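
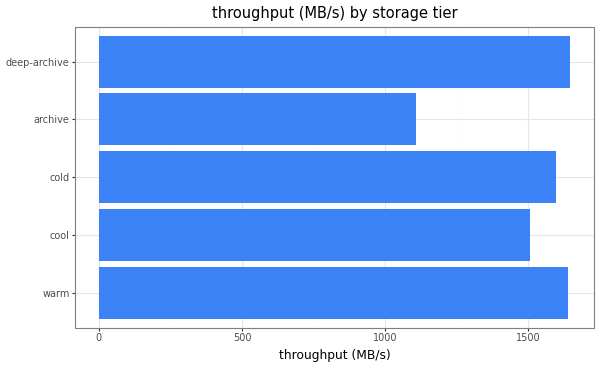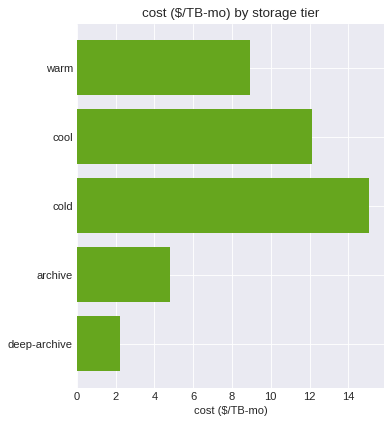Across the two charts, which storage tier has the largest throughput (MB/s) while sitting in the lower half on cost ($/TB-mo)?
Chart 2 median cost ($/TB-mo) ≈ 8; below-median storage tiers: archive, deep-archive. Among those, deep-archive has the highest throughput (MB/s) (≈ 1600).

deep-archive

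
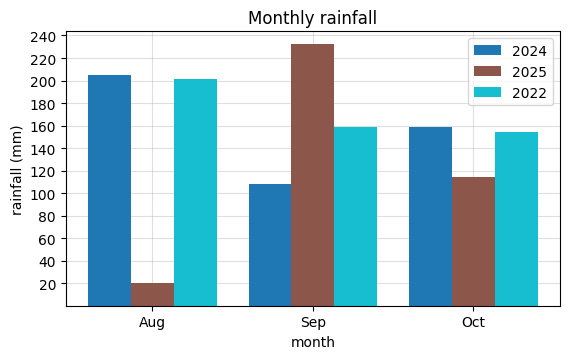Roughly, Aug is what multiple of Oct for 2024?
≈ 1.25×

Aug ≈ 200, Oct ≈ 160; 200/160 ≈ 1.25.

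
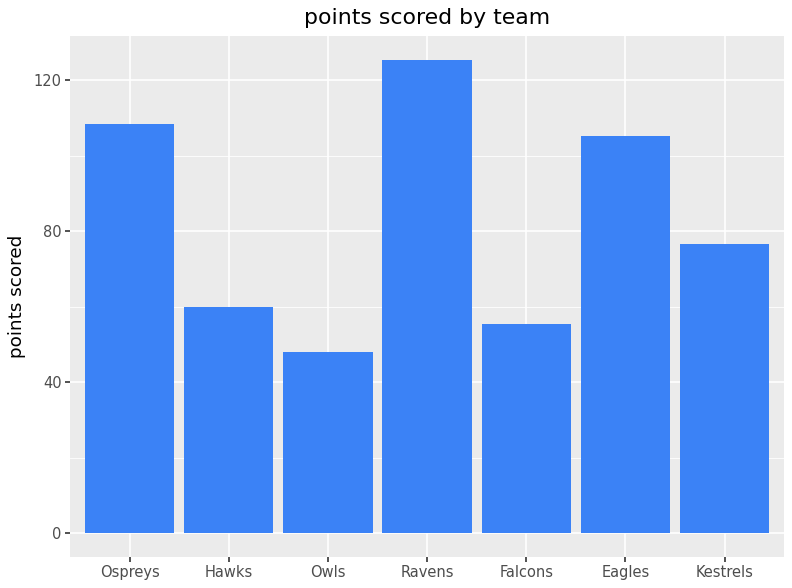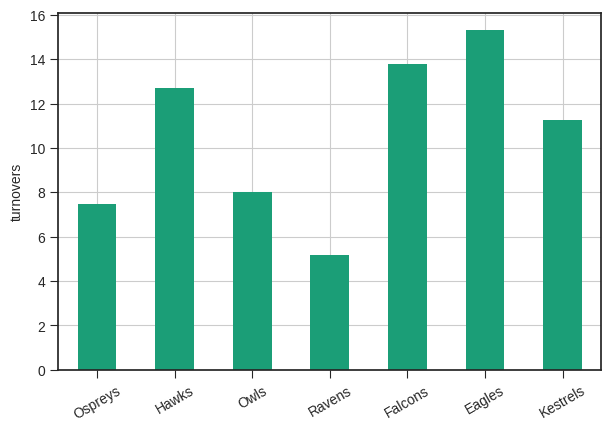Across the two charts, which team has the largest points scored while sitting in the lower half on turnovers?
Chart 2 median turnovers ≈ 12; below-median teams: Ospreys, Owls, Ravens. Among those, Ravens has the highest points scored (≈ 120).

Ravens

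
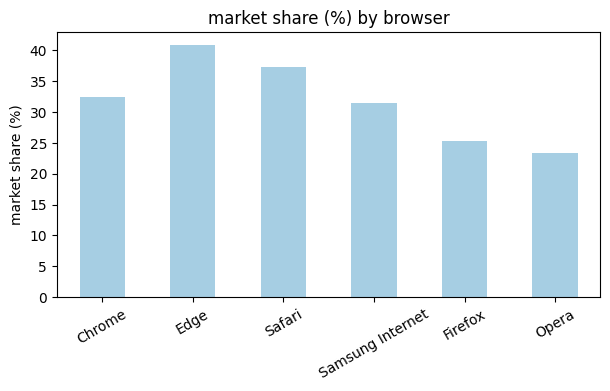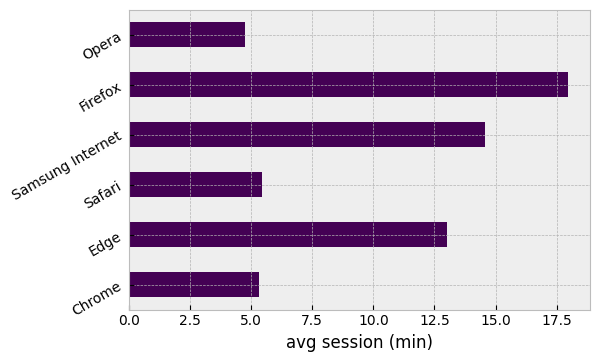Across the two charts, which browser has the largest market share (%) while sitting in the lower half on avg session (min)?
Safari

Chart 2 median avg session (min) ≈ 10; below-median browsers: Chrome, Safari, Opera. Among those, Safari has the highest market share (%) (≈ 35).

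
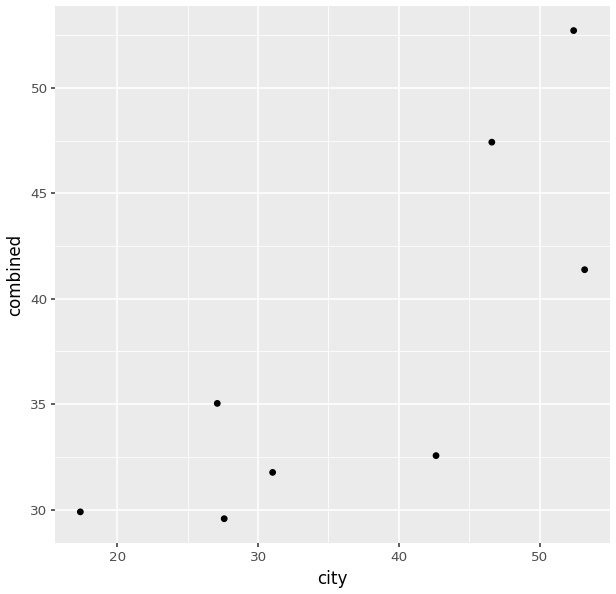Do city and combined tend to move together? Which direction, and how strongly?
Points are positively correlated; strong (|r| ≈ 0.8).

positive, strong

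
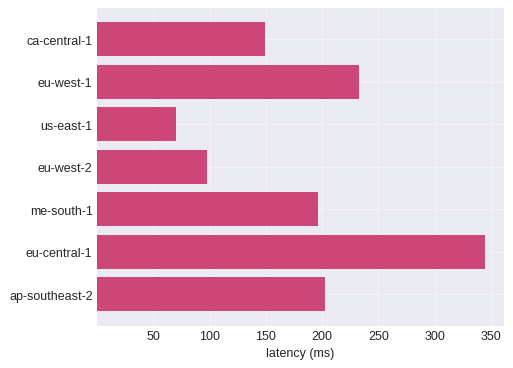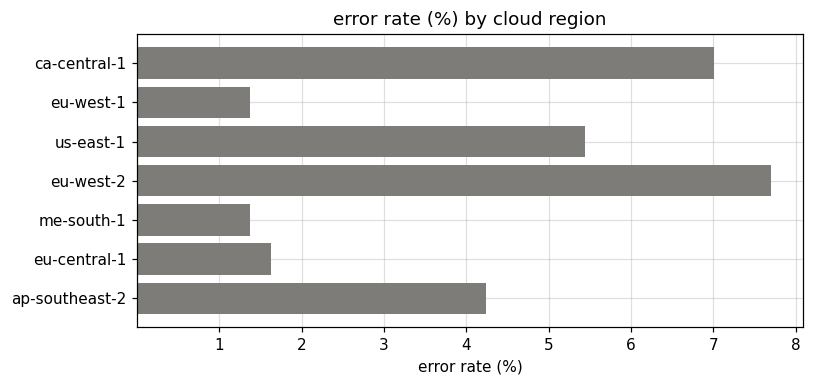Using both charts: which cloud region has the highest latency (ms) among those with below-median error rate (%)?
eu-central-1

Chart 2 median error rate (%) ≈ 4; below-median cloud regions: eu-west-1, me-south-1, eu-central-1. Among those, eu-central-1 has the highest latency (ms) (≈ 350).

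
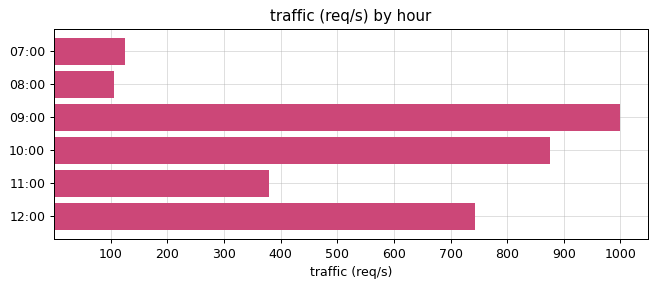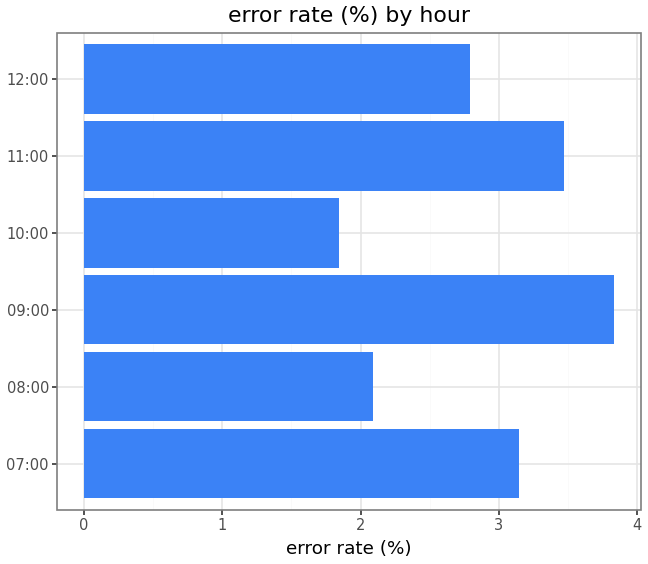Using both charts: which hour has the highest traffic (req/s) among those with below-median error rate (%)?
Chart 2 median error rate (%) ≈ 3; below-median hours: 08:00, 10:00, 12:00. Among those, 10:00 has the highest traffic (req/s) (≈ 900).

10:00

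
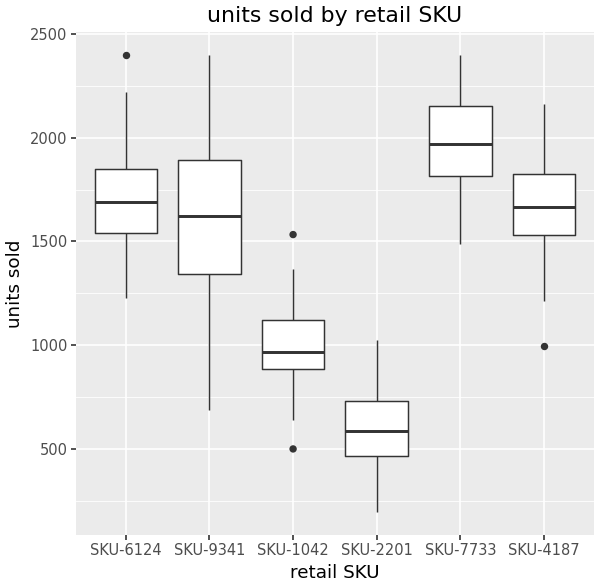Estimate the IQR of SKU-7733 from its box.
≈ 400

Q3 ≈ 2200, Q1 ≈ 1800; IQR ≈ 400.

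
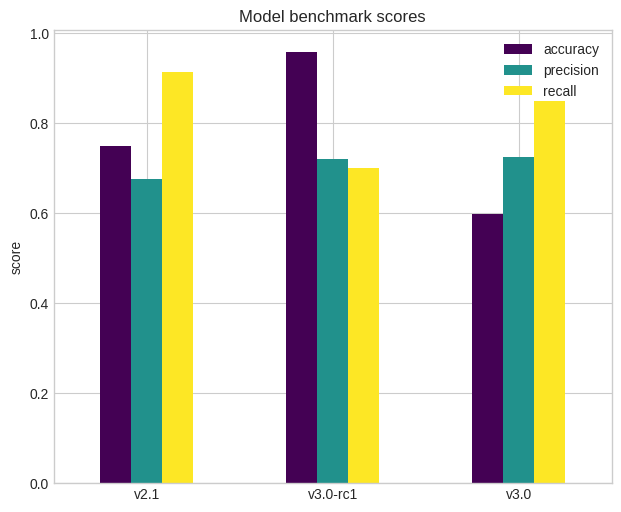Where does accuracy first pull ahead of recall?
v2.1: accuracy ≈ 0.7 vs recall ≈ 0.9 (not yet); v3.0-rc1: accuracy ≈ 1.0 vs recall ≈ 0.7 (first crossover).

v3.0-rc1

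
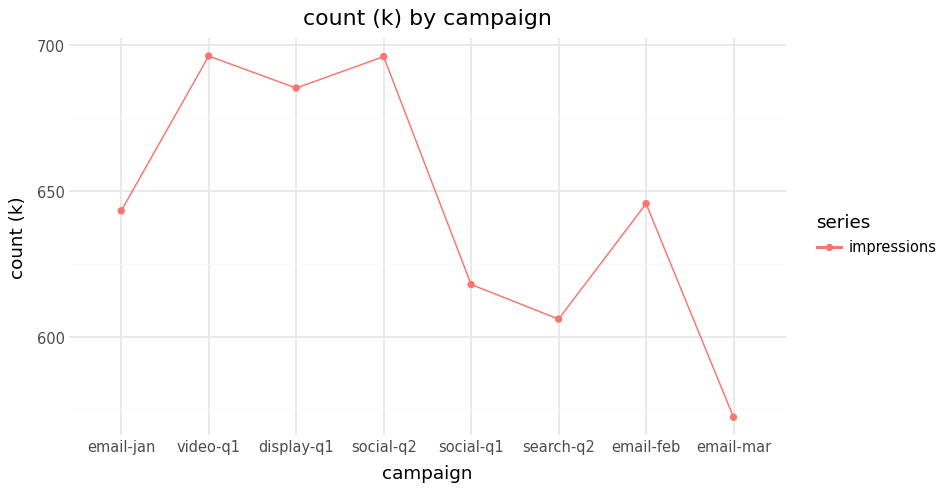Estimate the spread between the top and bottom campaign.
Max video-q1 ≈ 700, min email-mar ≈ 580; range ≈ 120.

≈ 120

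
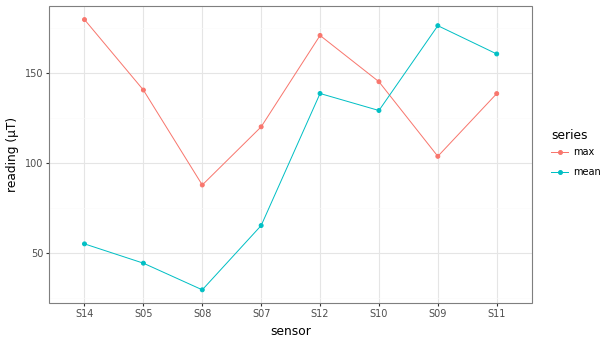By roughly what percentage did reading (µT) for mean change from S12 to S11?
≈ +14.3%

S12 ≈ 140, S11 ≈ 160; (160 − 140) / 140 ≈ +14.3%.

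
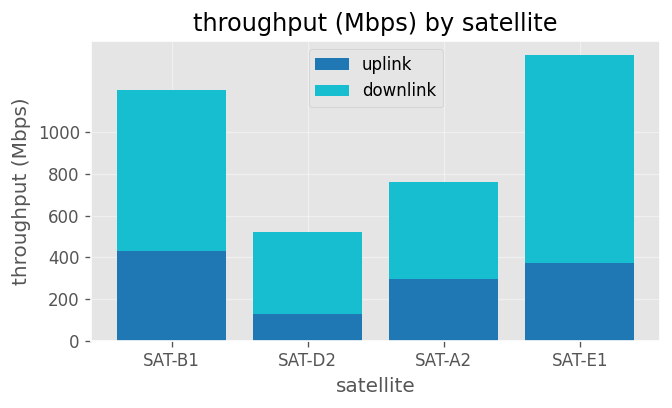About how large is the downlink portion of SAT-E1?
downlink top ≈ 1400, bottom ≈ 400; segment ≈ 1000.

≈ 1000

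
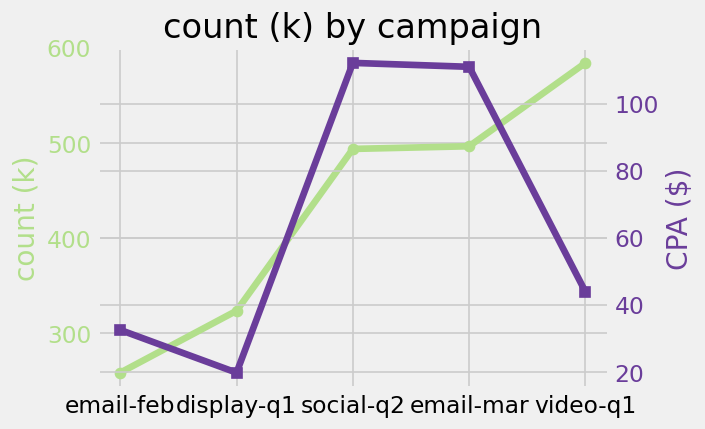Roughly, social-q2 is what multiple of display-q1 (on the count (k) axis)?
social-q2 ≈ 500, display-q1 ≈ 300; 500/300 ≈ 1.67.

≈ 1.67×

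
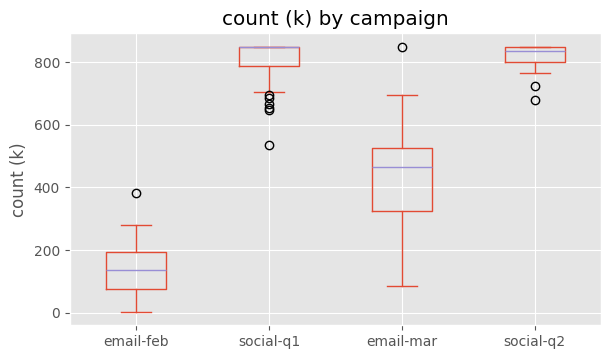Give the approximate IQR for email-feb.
Q3 ≈ 200, Q1 ≈ 100; IQR ≈ 100.

≈ 100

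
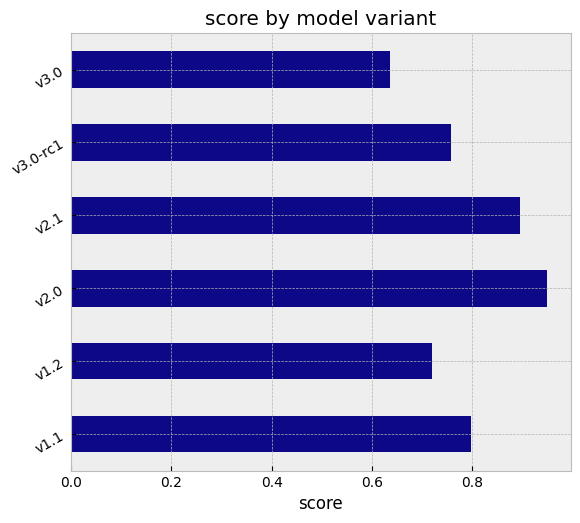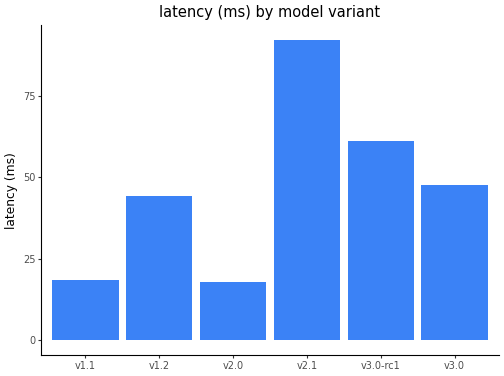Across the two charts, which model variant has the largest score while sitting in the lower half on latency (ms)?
Chart 2 median latency (ms) ≈ 50; below-median model variants: v1.1, v1.2, v2.0. Among those, v2.0 has the highest score (≈ 0.9).

v2.0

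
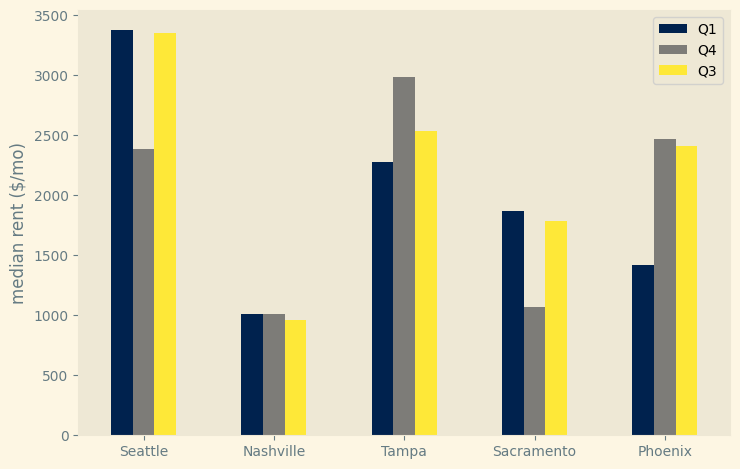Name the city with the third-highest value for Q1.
Sacramento

Top 4 for Q1: Seattle ≈ 3500, Tampa ≈ 2500, Sacramento ≈ 2000, Phoenix ≈ 1500.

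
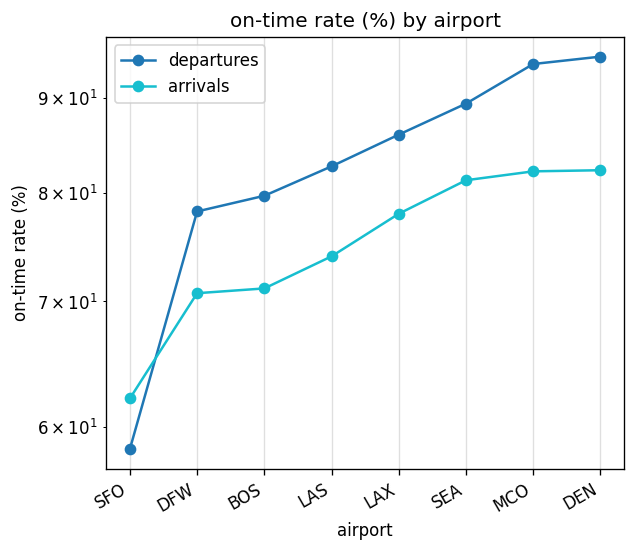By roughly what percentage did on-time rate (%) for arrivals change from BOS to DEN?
BOS ≈ 70, DEN ≈ 80; (80 − 70) / 70 ≈ +14.3%.

≈ +14.3%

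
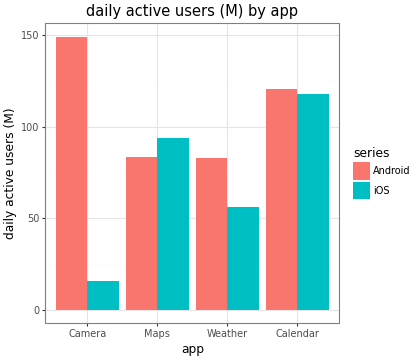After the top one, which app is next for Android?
Calendar

Top 3 for Android: Camera ≈ 140, Calendar ≈ 120, Maps ≈ 80.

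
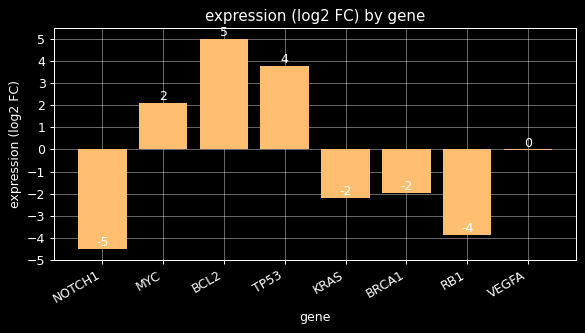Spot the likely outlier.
BCL2

BCL2 ≈ 5; the rest sit between ≈ -5 and ≈ 4.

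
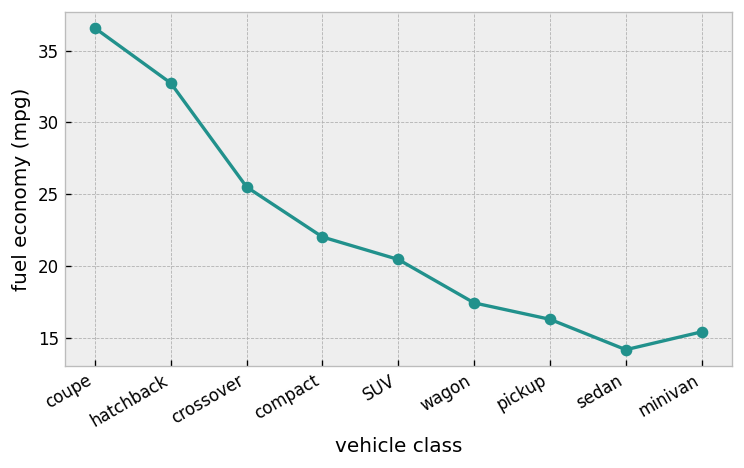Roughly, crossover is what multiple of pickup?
≈ 1.62×

crossover ≈ 26, pickup ≈ 16; 26/16 ≈ 1.62.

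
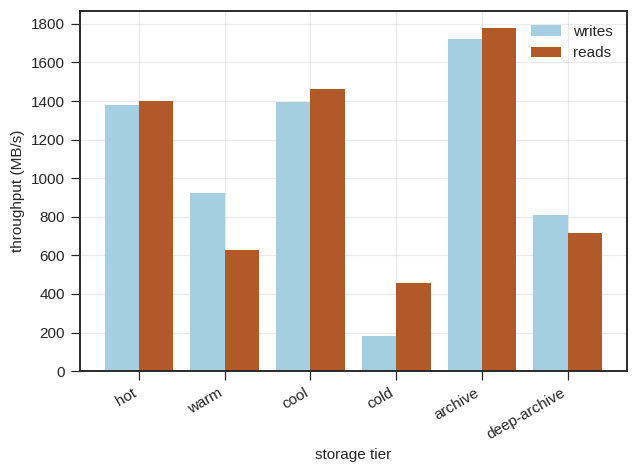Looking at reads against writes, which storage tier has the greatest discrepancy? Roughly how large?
warm, ≈ 400 MB/s

warm: reads ≈ 600, writes ≈ 1000 → gap ≈ 400. Next-largest (cold) is only ≈ 200.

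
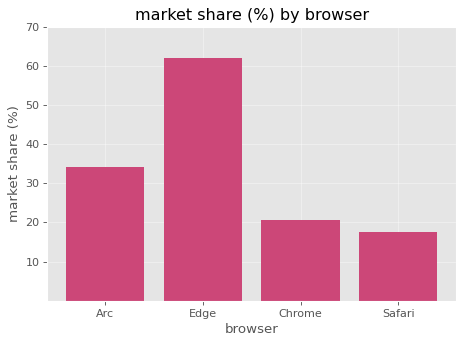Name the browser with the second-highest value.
Top 3: Edge ≈ 60, Arc ≈ 30, Chrome ≈ 20.

Arc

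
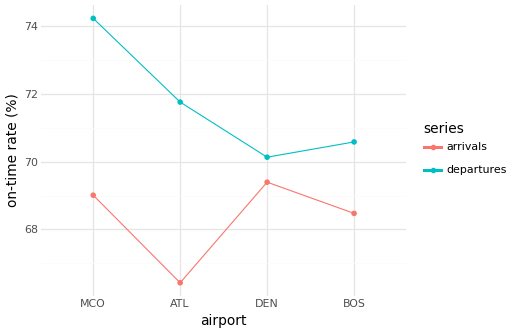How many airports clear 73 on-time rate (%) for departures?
Above 73: MCO.

1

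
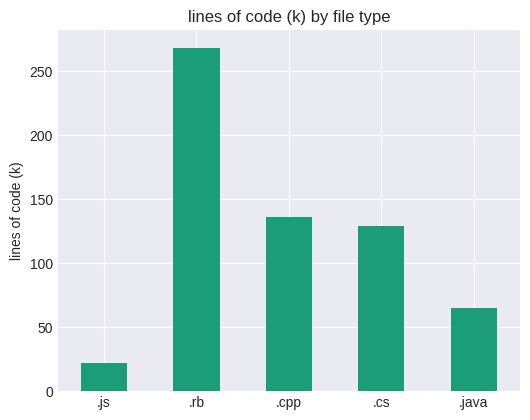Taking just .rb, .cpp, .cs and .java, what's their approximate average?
(275 + 125 + 125 + 75) / 4 ≈ 150.

≈ 150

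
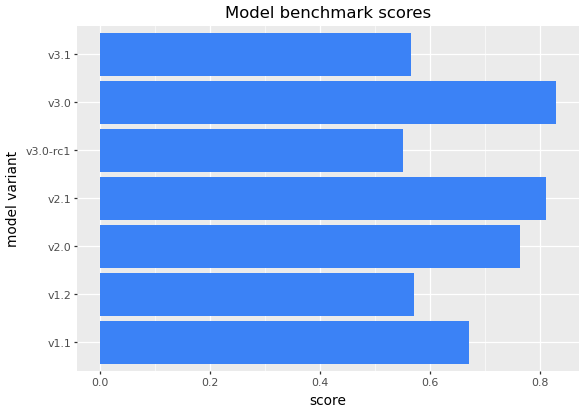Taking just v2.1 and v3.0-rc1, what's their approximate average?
≈ 0.7

(0.8 + 0.6) / 2 ≈ 0.7.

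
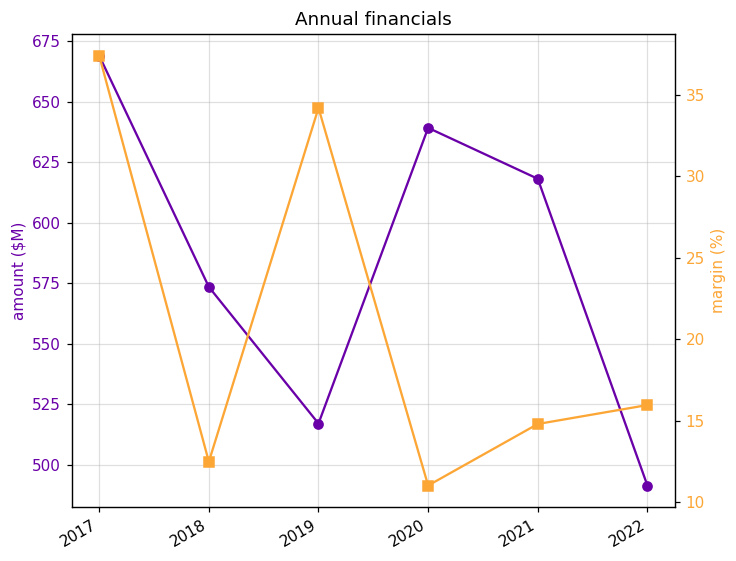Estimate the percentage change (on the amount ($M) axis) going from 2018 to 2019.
2018 ≈ 580, 2019 ≈ 520; (520 − 580) / 580 ≈ -10.3%.

≈ -10.3%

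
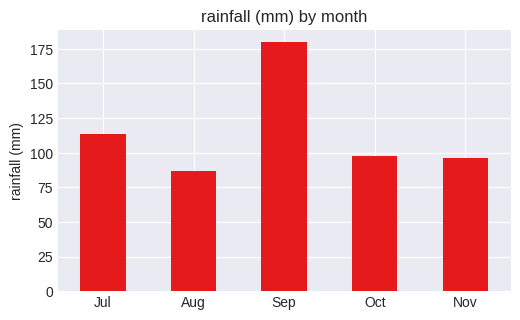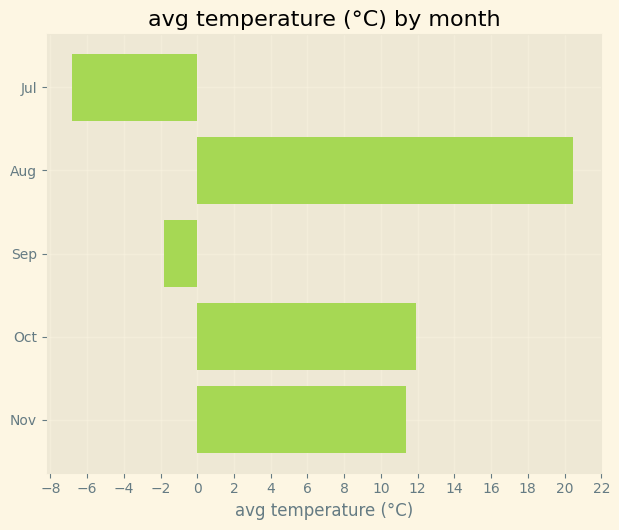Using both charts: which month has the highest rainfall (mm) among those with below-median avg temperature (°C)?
Chart 2 median avg temperature (°C) ≈ 12; below-median months: Jul, Sep. Among those, Sep has the highest rainfall (mm) (≈ 180).

Sep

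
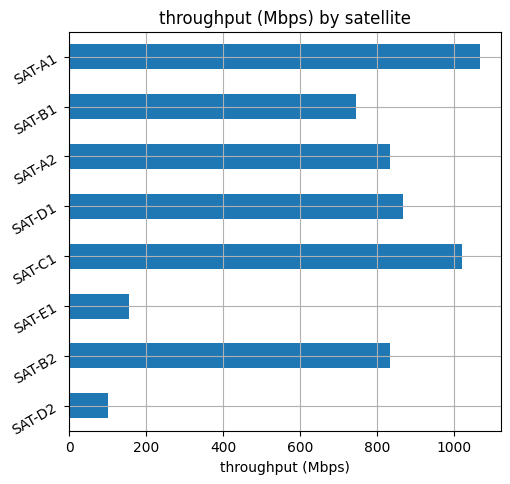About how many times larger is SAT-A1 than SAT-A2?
SAT-A1 ≈ 1100, SAT-A2 ≈ 800; 1100/800 ≈ 1.38.

≈ 1.38×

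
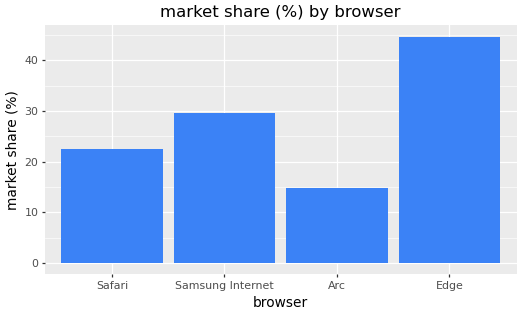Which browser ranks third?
Safari

Top 4: Edge ≈ 45, Samsung Internet ≈ 30, Safari ≈ 25, Arc ≈ 15.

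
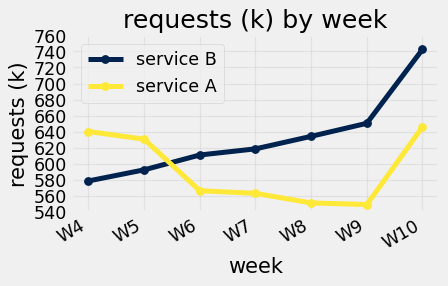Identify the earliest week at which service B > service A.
W6

W5: service B ≈ 600 vs service A ≈ 640 (not yet); W6: service B ≈ 620 vs service A ≈ 560 (first crossover).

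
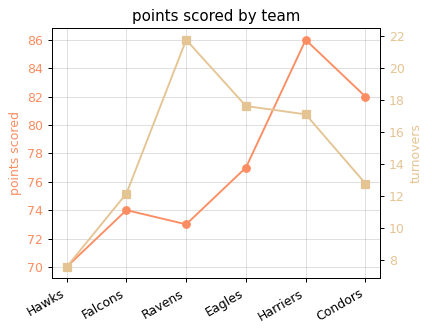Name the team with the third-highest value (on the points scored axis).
Eagles

Top 4 (on the points scored axis): Harriers ≈ 86, Condors ≈ 82, Eagles ≈ 76, Falcons ≈ 74.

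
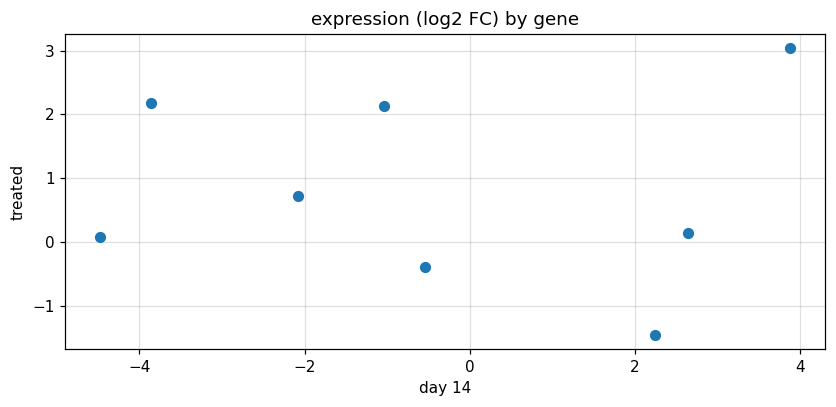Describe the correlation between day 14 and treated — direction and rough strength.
no clear correlation

Points are roughly uncorrelated; weak (|r| ≈ 0.0).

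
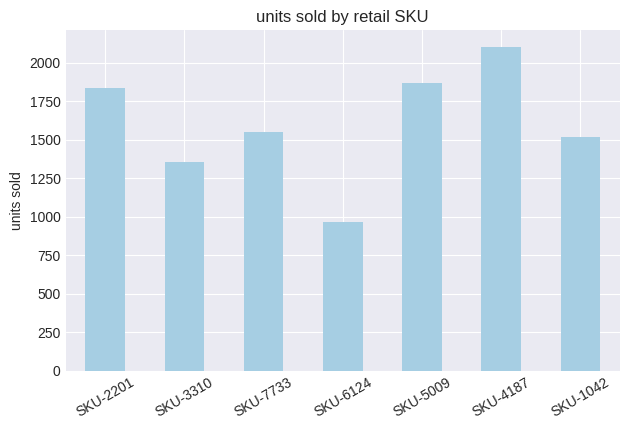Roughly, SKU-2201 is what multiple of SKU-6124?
SKU-2201 ≈ 1800, SKU-6124 ≈ 1000; 1800/1000 ≈ 1.8.

≈ 1.8×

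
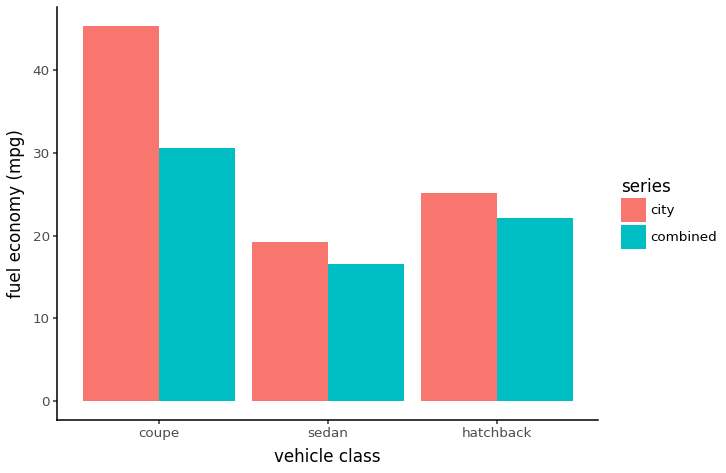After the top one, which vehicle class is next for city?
hatchback

Top 3 for city: coupe ≈ 45, hatchback ≈ 25, sedan ≈ 20.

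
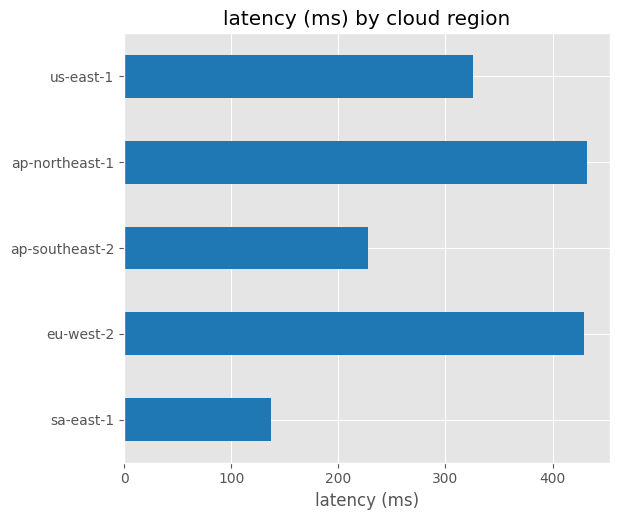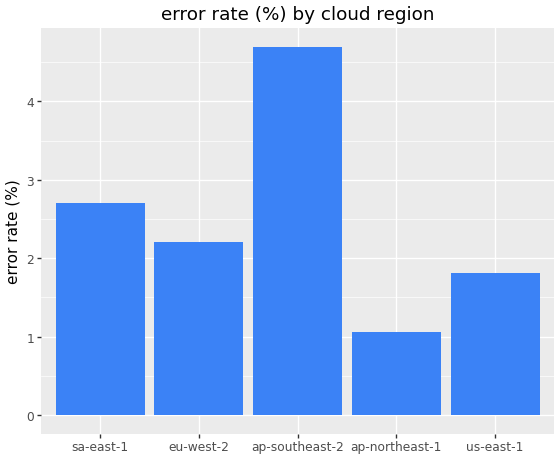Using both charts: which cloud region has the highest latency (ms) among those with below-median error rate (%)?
ap-northeast-1

Chart 2 median error rate (%) ≈ 2; below-median cloud regions: ap-northeast-1, us-east-1. Among those, ap-northeast-1 has the highest latency (ms) (≈ 450).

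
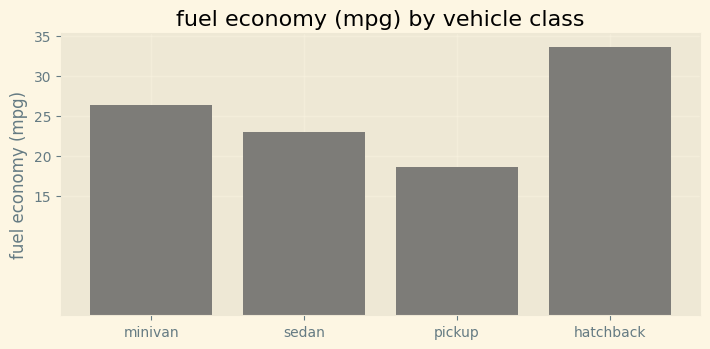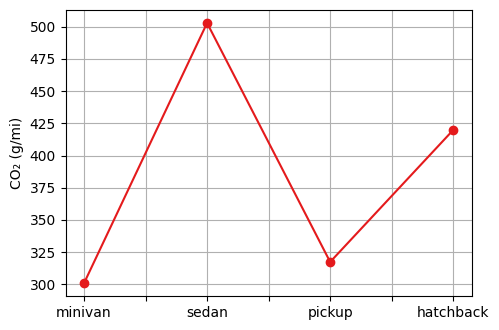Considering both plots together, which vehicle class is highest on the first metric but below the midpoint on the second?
minivan

Chart 2 median CO₂ (g/mi) ≈ 350; below-median vehicle classes: minivan, pickup. Among those, minivan has the highest fuel economy (mpg) (≈ 25).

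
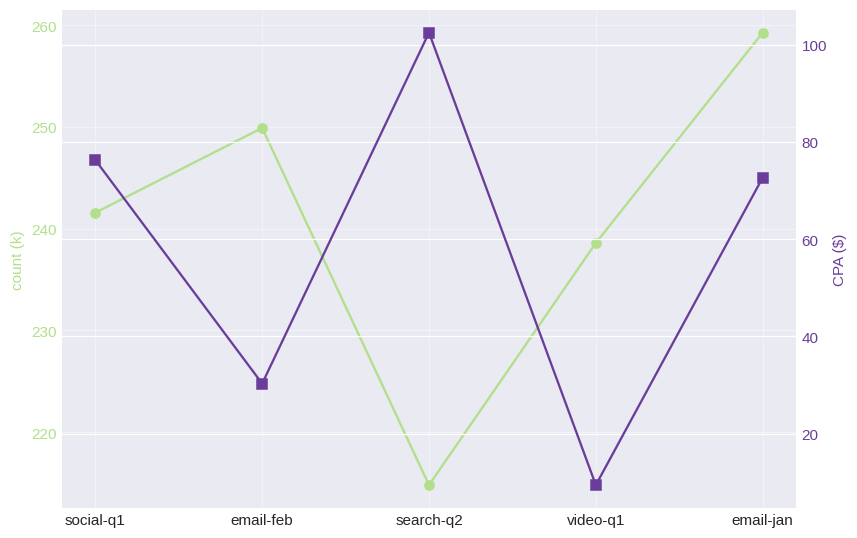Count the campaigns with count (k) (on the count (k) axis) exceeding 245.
Above 245: email-feb, email-jan.

2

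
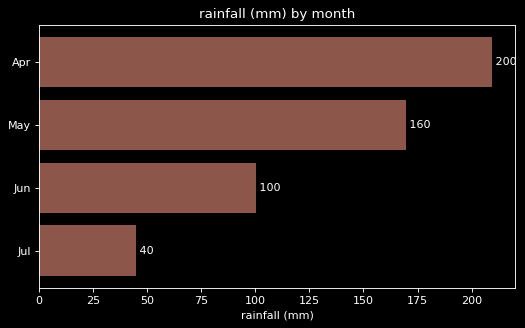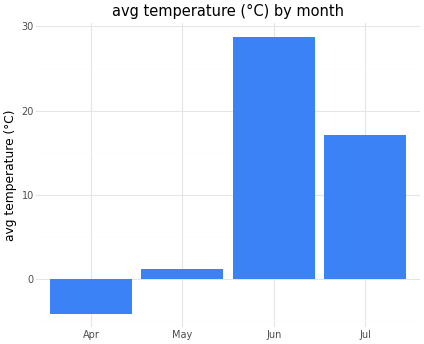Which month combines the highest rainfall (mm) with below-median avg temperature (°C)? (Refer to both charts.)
Apr

Chart 2 median avg temperature (°C) ≈ 10; below-median months: Apr, May. Among those, Apr has the highest rainfall (mm) (≈ 200).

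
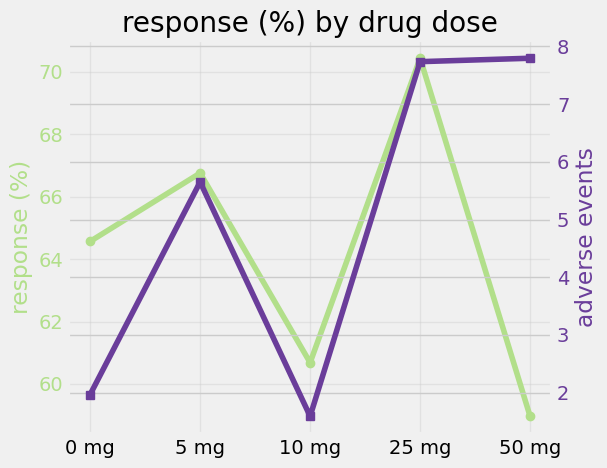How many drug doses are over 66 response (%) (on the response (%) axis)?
Above 66: 5 mg, 25 mg.

2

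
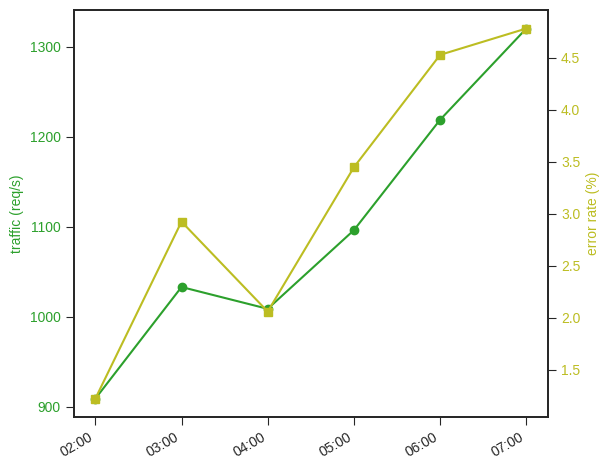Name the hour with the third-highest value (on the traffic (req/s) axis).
05:00

Top 4 (on the traffic (req/s) axis): 07:00 ≈ 1300, 06:00 ≈ 1200, 05:00 ≈ 1100, 03:00 ≈ 1050.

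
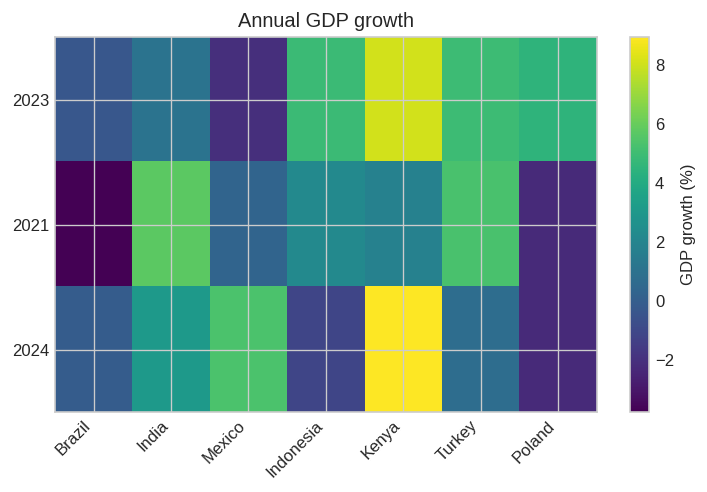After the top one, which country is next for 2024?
Top 3 for 2024: Kenya ≈ 8, Mexico ≈ 6, India ≈ 4.

Mexico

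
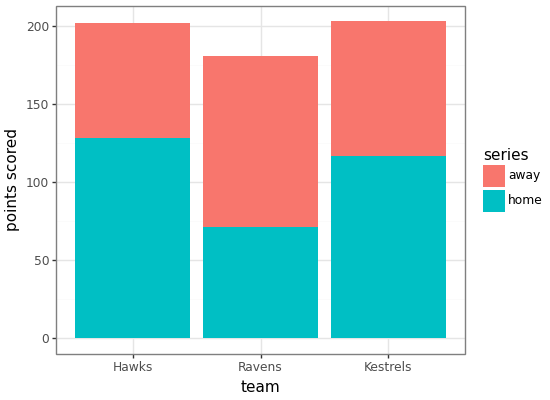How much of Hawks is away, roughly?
≈ 80

away top ≈ 200, bottom ≈ 120; segment ≈ 80.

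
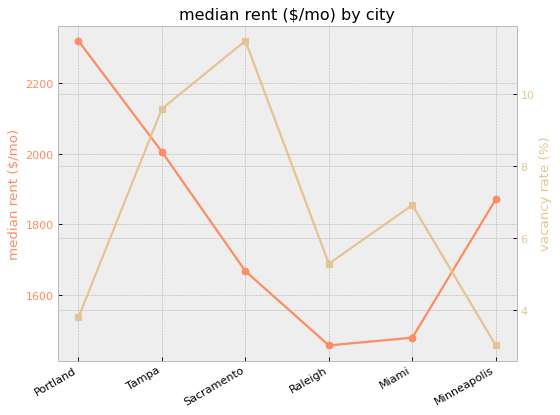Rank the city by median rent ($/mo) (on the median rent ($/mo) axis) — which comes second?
Top 3 (on the median rent ($/mo) axis): Portland ≈ 2300, Tampa ≈ 2000, Minneapolis ≈ 1900.

Tampa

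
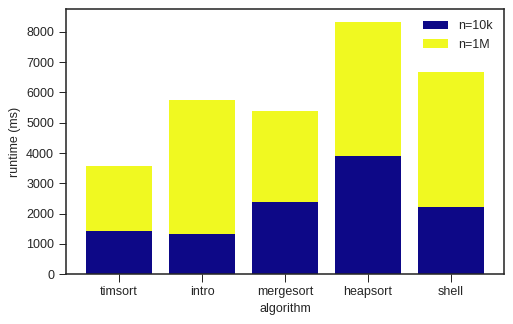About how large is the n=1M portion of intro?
n=1M top ≈ 6000, bottom ≈ 1000; segment ≈ 5000.

≈ 5000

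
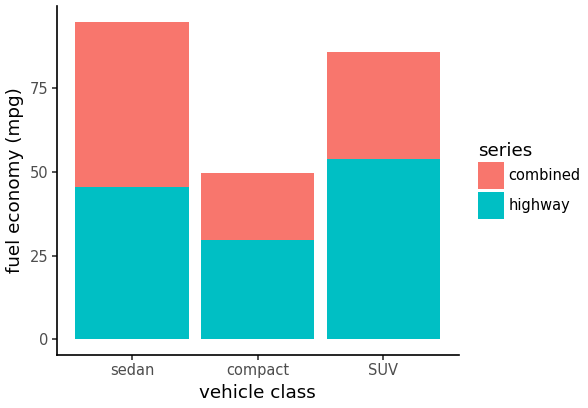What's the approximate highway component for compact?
≈ 30

highway top ≈ 30, bottom ≈ 0; segment ≈ 30.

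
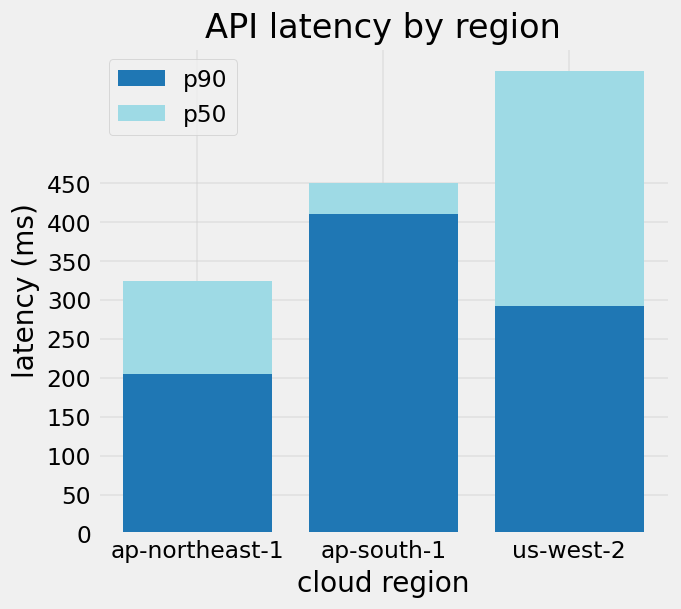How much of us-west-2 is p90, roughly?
≈ 300

p90 top ≈ 300, bottom ≈ 0; segment ≈ 300.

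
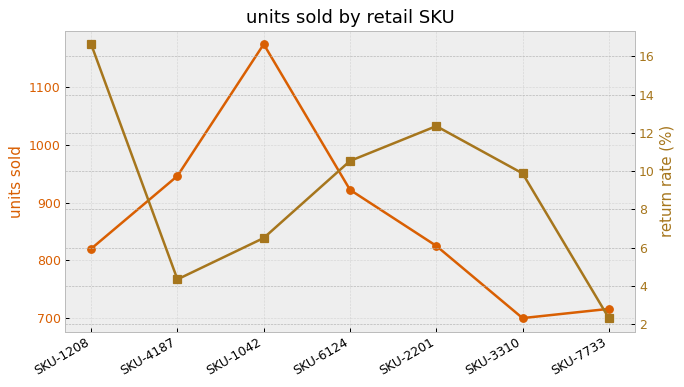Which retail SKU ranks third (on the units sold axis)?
Top 4 (on the units sold axis): SKU-1042 ≈ 1150, SKU-4187 ≈ 950, SKU-6124 ≈ 900, SKU-2201 ≈ 800.

SKU-6124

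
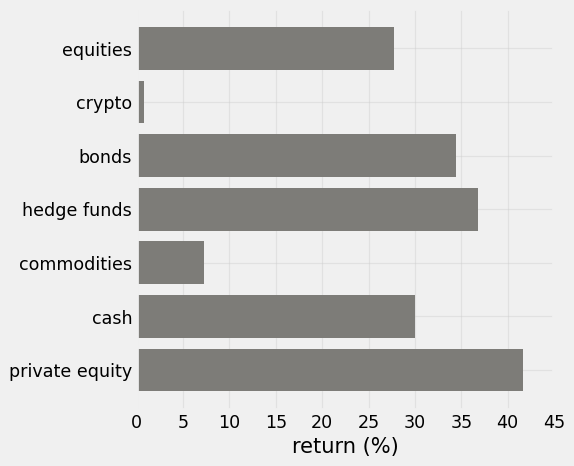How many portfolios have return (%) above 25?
Above 25: equities, bonds, hedge funds, cash, private equity.

5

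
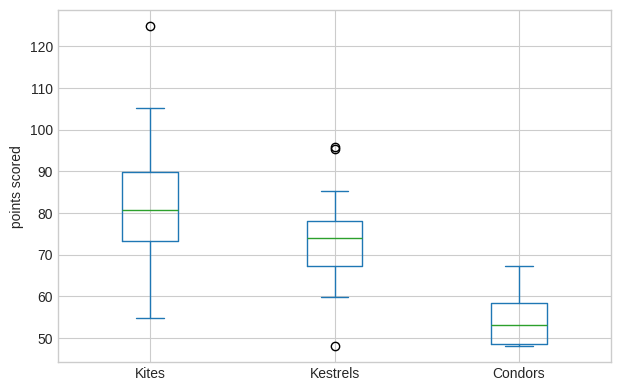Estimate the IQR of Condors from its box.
Q3 ≈ 60, Q1 ≈ 50; IQR ≈ 10.

≈ 10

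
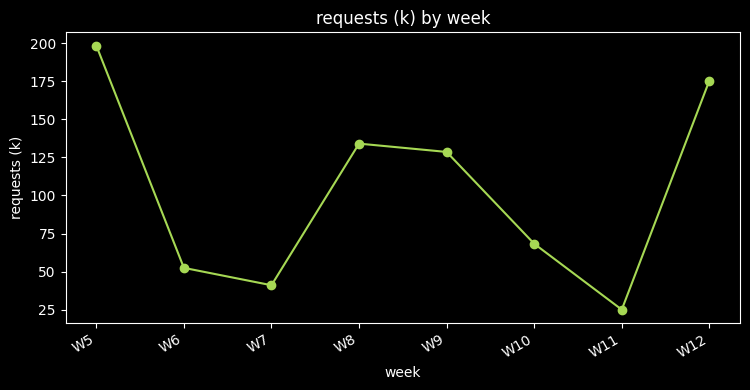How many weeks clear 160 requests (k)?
Above 160: W5, W12.

2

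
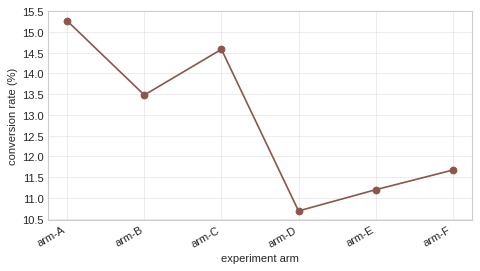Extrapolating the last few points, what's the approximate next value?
Last three: 10.5, 11.0, 11.5 → slope ≈ 0.5/step → next ≈ 12.

≈ 12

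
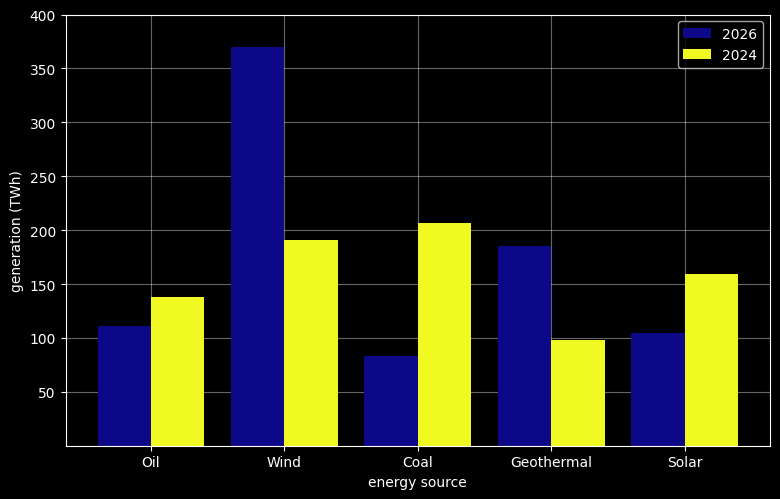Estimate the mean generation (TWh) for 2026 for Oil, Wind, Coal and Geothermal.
(100 + 350 + 100 + 200) / 4 ≈ 188.

≈ 188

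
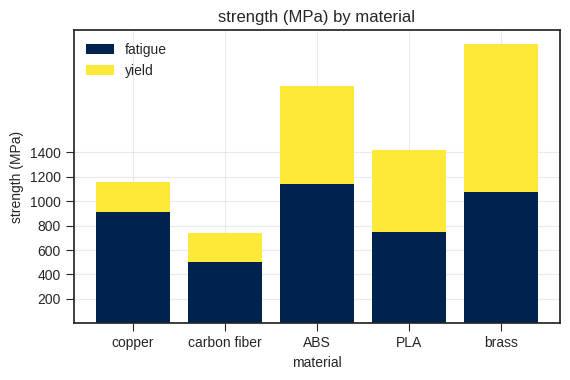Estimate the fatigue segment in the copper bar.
≈ 1000

fatigue top ≈ 1000, bottom ≈ 0; segment ≈ 1000.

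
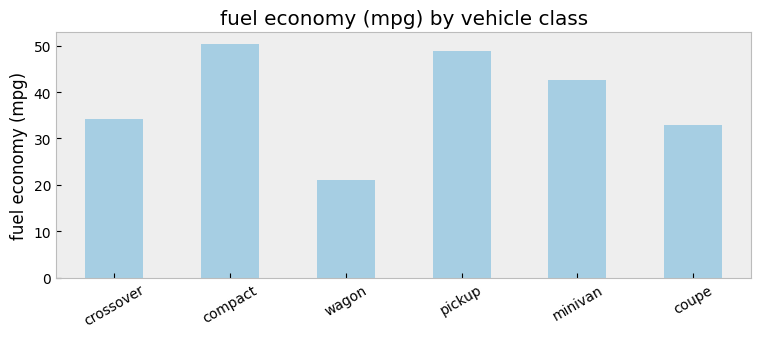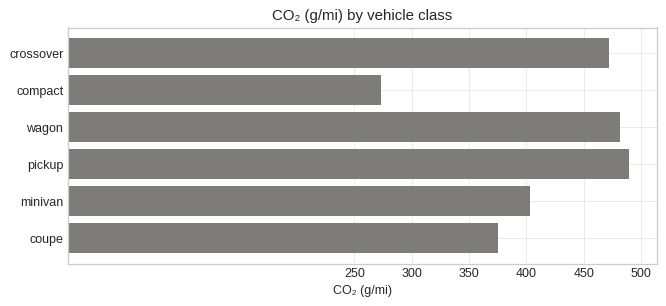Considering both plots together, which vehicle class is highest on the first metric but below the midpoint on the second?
Chart 2 median CO₂ (g/mi) ≈ 450; below-median vehicle classes: compact, minivan, coupe. Among those, compact has the highest fuel economy (mpg) (≈ 50).

compact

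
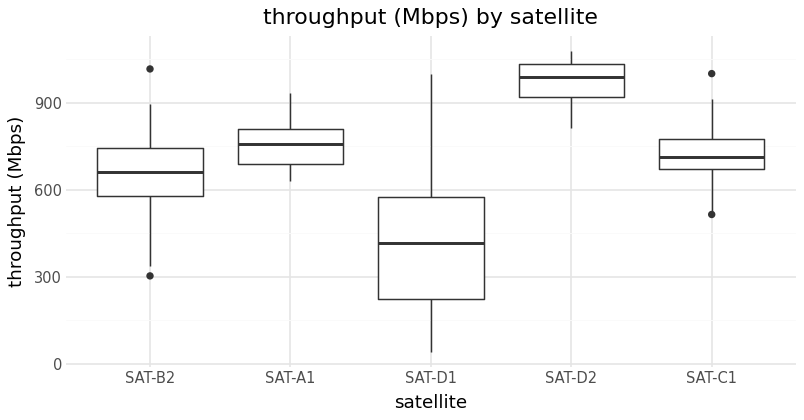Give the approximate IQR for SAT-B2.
≈ 150

Q3 ≈ 750, Q1 ≈ 600; IQR ≈ 150.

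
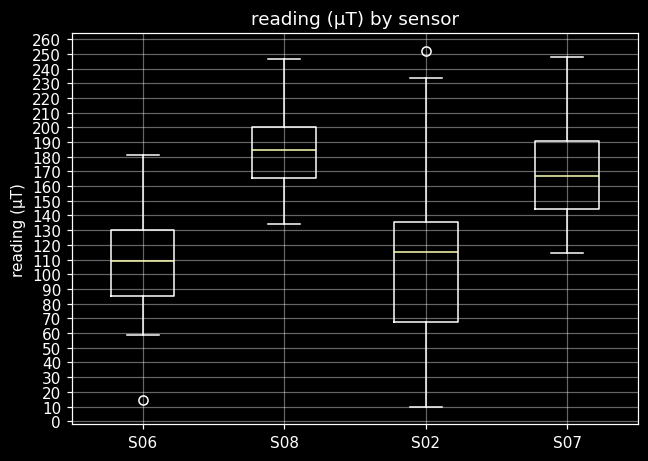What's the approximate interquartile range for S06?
Q3 ≈ 130, Q1 ≈ 90; IQR ≈ 40.

≈ 40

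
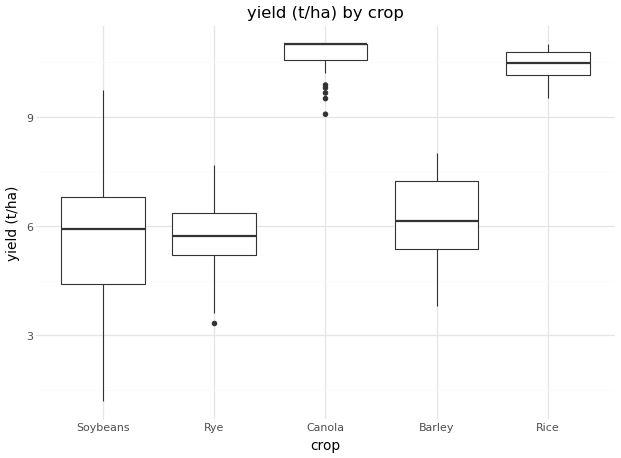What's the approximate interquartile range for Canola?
≈ 0.5

Q3 ≈ 11.0, Q1 ≈ 10.5; IQR ≈ 0.5.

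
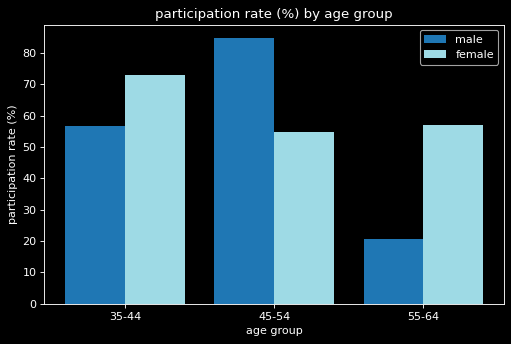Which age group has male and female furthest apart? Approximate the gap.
55-64, ≈ 40 %

55-64: male ≈ 20, female ≈ 60 → gap ≈ 40. Next-largest (45-54) is only ≈ 30.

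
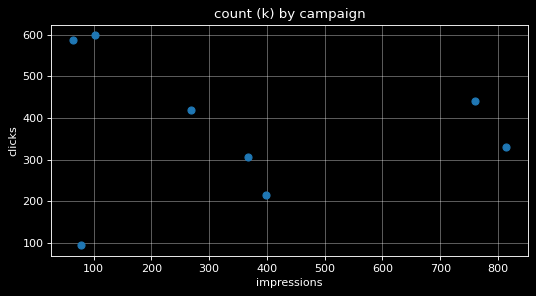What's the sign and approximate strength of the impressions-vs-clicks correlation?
Points are roughly uncorrelated; weak (|r| ≈ 0.1).

no clear correlation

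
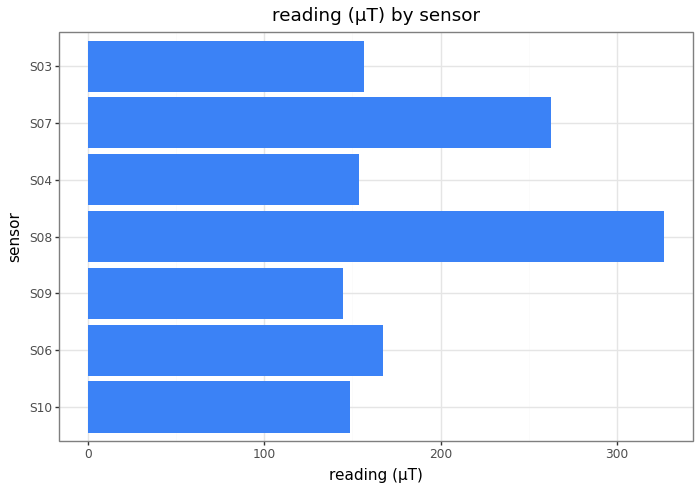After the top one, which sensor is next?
S07

Top 3: S08 ≈ 350, S07 ≈ 250, S06 ≈ 150.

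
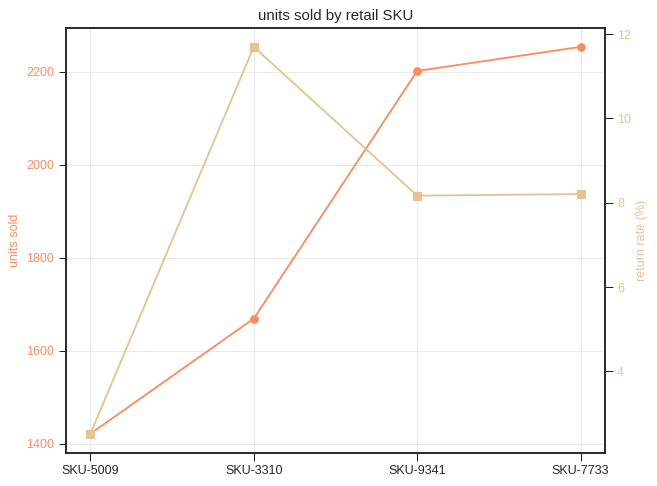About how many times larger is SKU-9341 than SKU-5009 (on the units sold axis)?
SKU-9341 ≈ 2200, SKU-5009 ≈ 1400; 2200/1400 ≈ 1.57.

≈ 1.57×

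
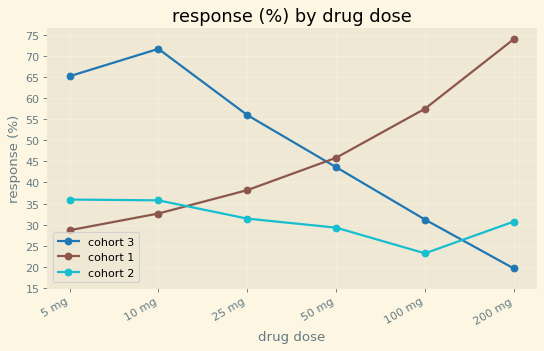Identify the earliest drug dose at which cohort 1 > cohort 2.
25 mg

10 mg: cohort 1 ≈ 35 vs cohort 2 ≈ 35 (not yet); 25 mg: cohort 1 ≈ 40 vs cohort 2 ≈ 30 (first crossover).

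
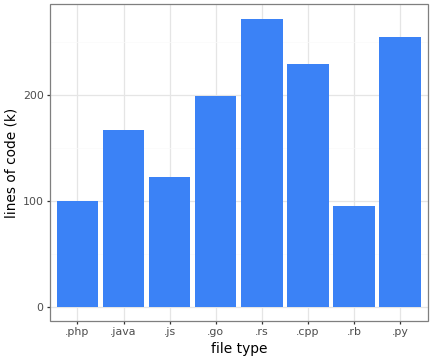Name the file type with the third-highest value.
Top 4: .rs ≈ 275, .py ≈ 250, .cpp ≈ 225, .go ≈ 200.

.cpp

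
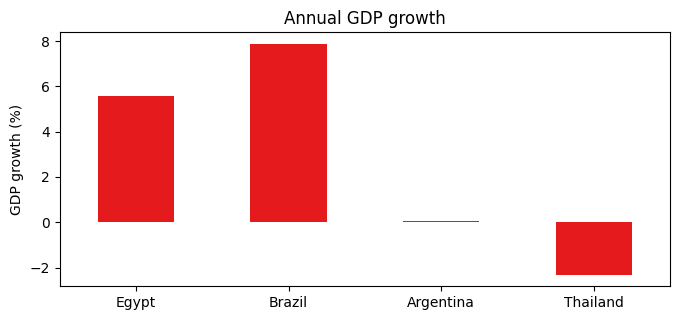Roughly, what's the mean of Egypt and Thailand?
(6 + -2) / 2 ≈ 2.

≈ 2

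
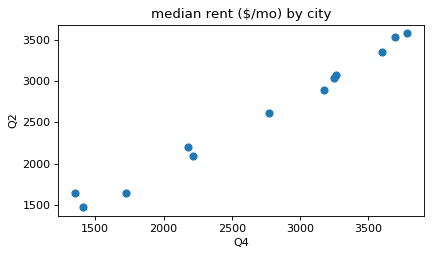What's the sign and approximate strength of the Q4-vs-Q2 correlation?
Points are positively correlated; strong (|r| ≈ 1.0).

positive, strong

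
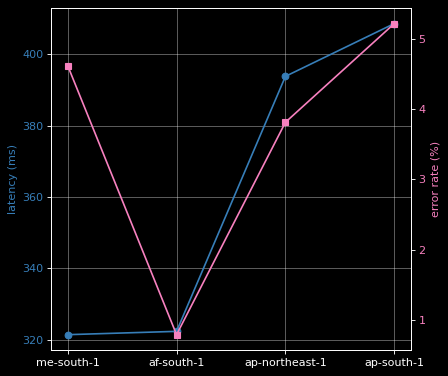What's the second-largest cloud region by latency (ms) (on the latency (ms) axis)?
ap-northeast-1

Top 3 (on the latency (ms) axis): ap-south-1 ≈ 410, ap-northeast-1 ≈ 390, af-south-1 ≈ 320.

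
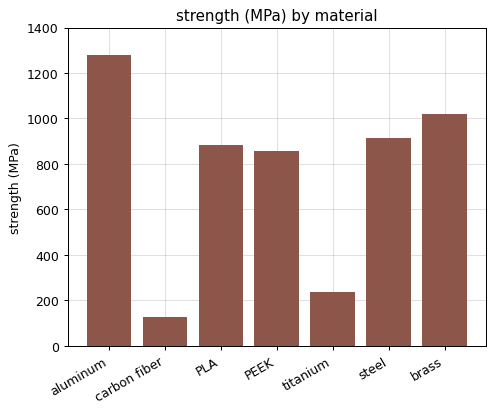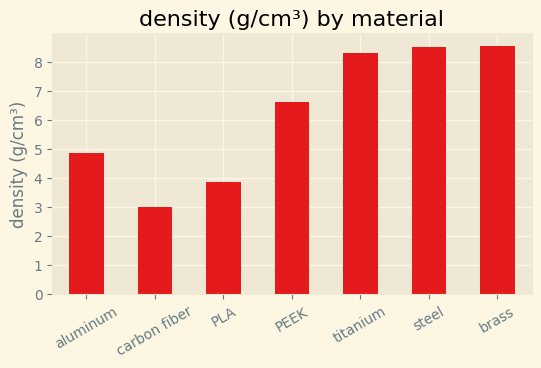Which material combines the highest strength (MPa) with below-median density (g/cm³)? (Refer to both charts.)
aluminum

Chart 2 median density (g/cm³) ≈ 7; below-median materials: aluminum, carbon fiber, PLA. Among those, aluminum has the highest strength (MPa) (≈ 1200).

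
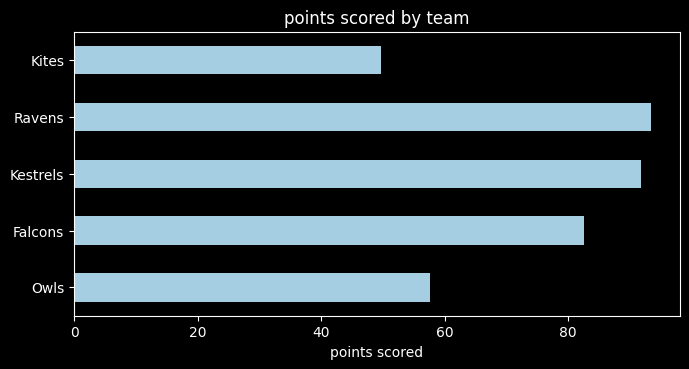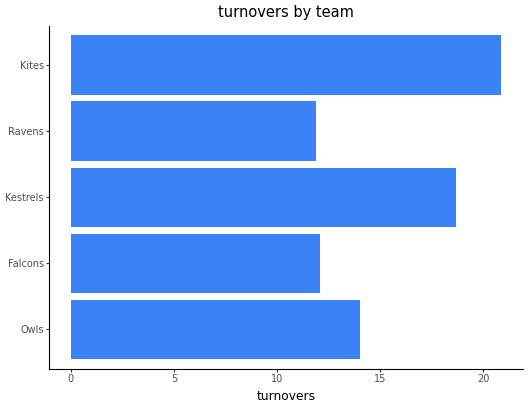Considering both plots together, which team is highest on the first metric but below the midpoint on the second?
Ravens

Chart 2 median turnovers ≈ 14; below-median teams: Falcons, Ravens. Among those, Ravens has the highest points scored (≈ 90).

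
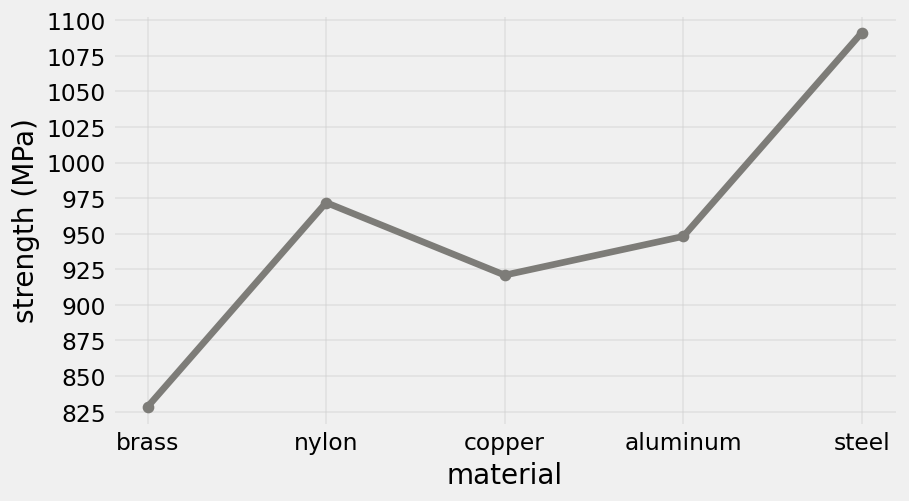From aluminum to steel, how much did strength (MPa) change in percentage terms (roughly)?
≈ +15.8%

aluminum ≈ 950, steel ≈ 1100; (1100 − 950) / 950 ≈ +15.8%.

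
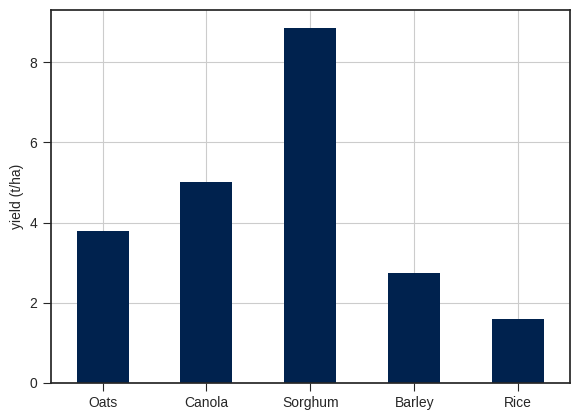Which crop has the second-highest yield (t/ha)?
Canola

Top 3: Sorghum ≈ 9, Canola ≈ 5, Oats ≈ 4.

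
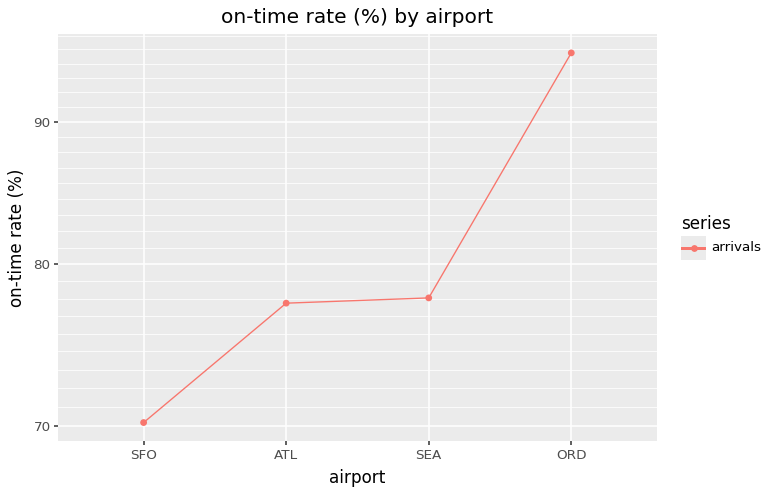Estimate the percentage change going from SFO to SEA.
≈ +14.3%

SFO ≈ 70, SEA ≈ 80; (80 − 70) / 70 ≈ +14.3%.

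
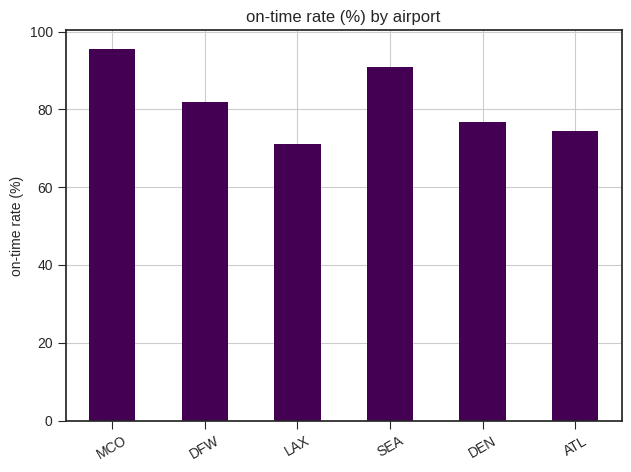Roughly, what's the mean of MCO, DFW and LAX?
≈ 83

(100 + 80 + 70) / 3 ≈ 83.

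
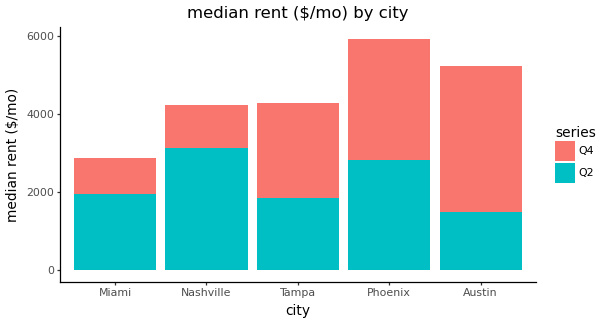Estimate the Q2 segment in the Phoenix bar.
≈ 3000

Q2 top ≈ 3000, bottom ≈ 0; segment ≈ 3000.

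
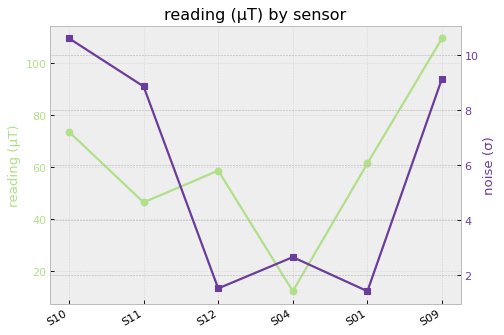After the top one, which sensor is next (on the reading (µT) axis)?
Top 3 (on the reading (µT) axis): S09 ≈ 110, S10 ≈ 70, S01 ≈ 60.

S10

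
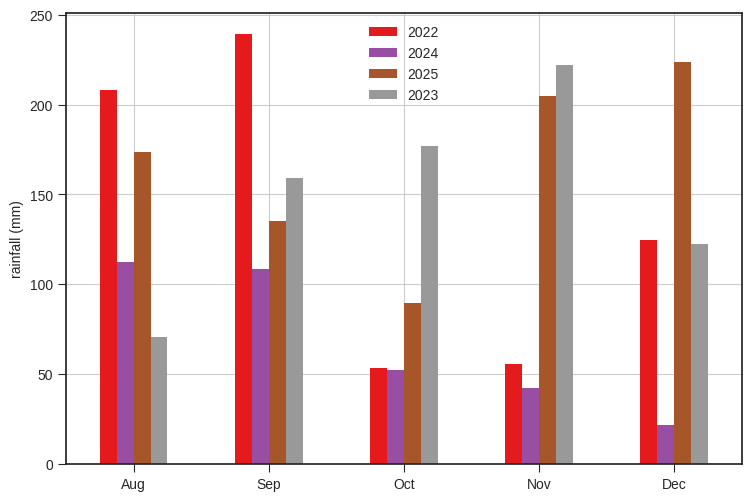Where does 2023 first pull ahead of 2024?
Sep

Aug: 2023 ≈ 80 vs 2024 ≈ 120 (not yet); Sep: 2023 ≈ 160 vs 2024 ≈ 100 (first crossover).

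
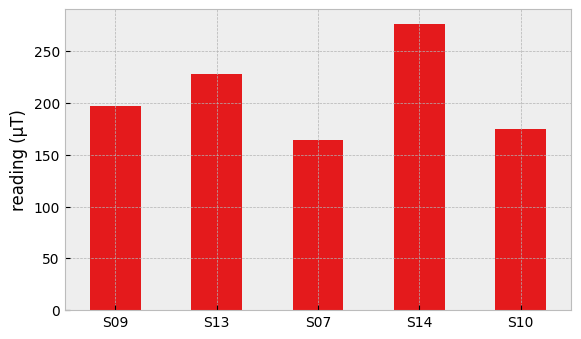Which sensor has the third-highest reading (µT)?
Top 4: S14 ≈ 275, S13 ≈ 225, S09 ≈ 200, S10 ≈ 175.

S09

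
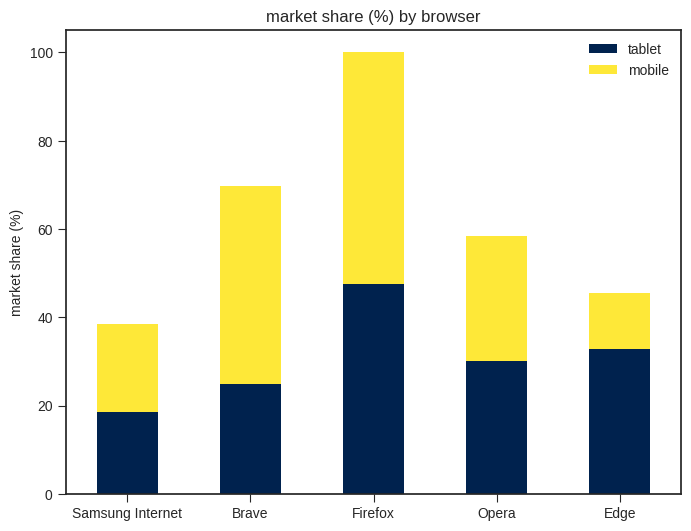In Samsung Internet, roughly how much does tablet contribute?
≈ 20

tablet top ≈ 20, bottom ≈ 0; segment ≈ 20.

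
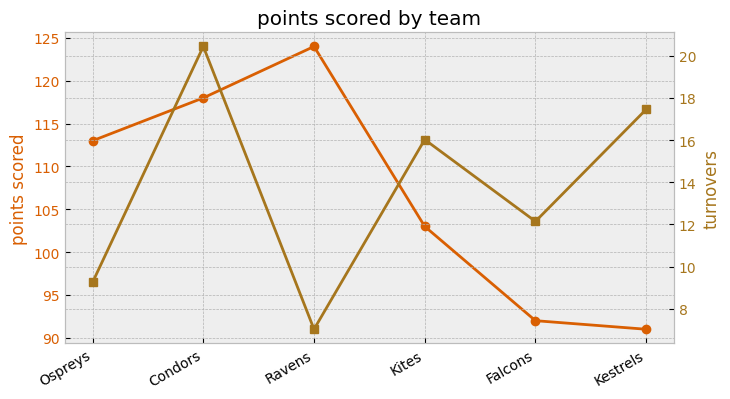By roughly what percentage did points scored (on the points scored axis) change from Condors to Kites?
Condors ≈ 120, Kites ≈ 105; (105 − 120) / 120 ≈ -12.5%.

≈ -12.5%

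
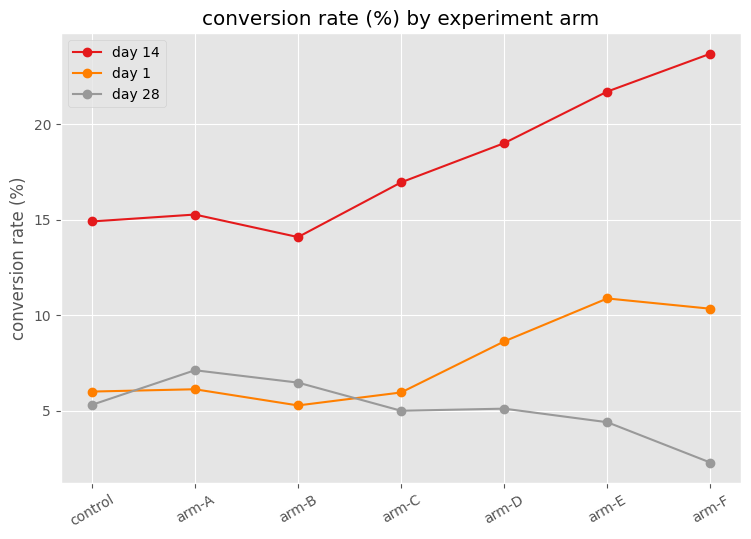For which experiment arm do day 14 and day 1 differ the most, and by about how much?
arm-F, ≈ 14 %

arm-F: day 14 ≈ 24, day 1 ≈ 10 → gap ≈ 14. Next-largest (arm-C) is only ≈ 10.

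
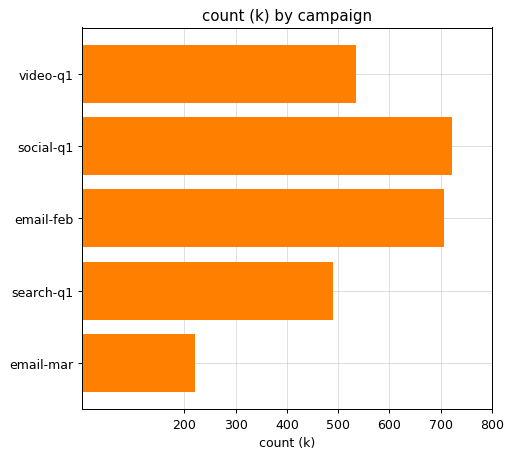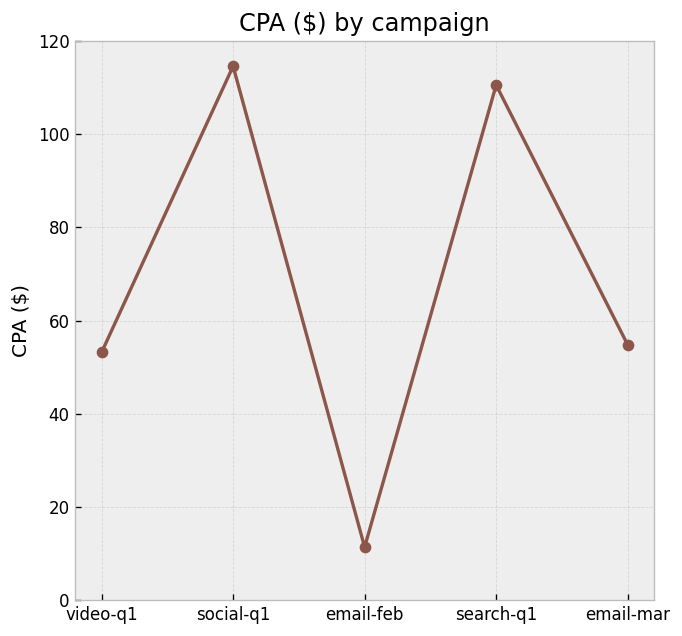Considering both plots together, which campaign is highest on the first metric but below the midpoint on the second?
email-feb

Chart 2 median CPA ($) ≈ 60; below-median campaigns: video-q1, email-feb. Among those, email-feb has the highest count (k) (≈ 700).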